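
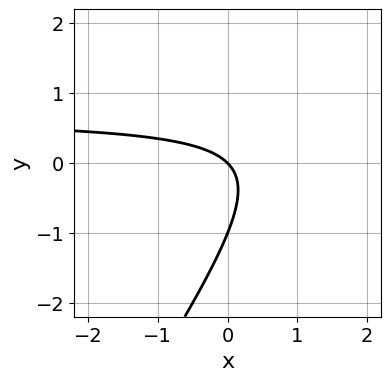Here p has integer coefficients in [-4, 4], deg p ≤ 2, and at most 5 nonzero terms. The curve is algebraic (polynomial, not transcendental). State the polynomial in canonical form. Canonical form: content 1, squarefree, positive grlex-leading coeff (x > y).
deg p = 2. A generic line meets the curve in up to 2 points.
From the visible intercepts: the y-axis gridline crossings are at y ∈ {-1, 0}; it meets the x-axis at x = 0 (among the integer gridlines).
These observations pin down the coefficients.

3*x*y - 2*y^2 - 2*x - 2*y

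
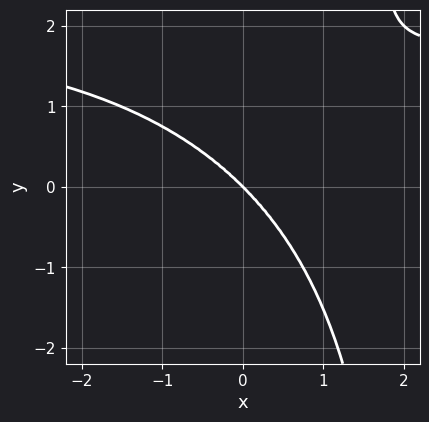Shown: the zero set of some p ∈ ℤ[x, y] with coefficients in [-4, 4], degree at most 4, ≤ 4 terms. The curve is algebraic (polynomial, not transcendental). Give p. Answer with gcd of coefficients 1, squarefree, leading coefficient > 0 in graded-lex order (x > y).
1. The degree is 4 — a generic line meets the curve in up to 4 points.
2. From the visible intercepts: it meets the y-axis at y = 0 (among the integer gridlines); it crosses the x-axis at the gridline x = 0.
3. Assembling these constraints gives the stated polynomial.

x^3*y + x*y^3 - 2*x^3 - 2*y^3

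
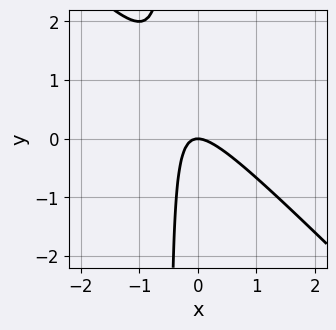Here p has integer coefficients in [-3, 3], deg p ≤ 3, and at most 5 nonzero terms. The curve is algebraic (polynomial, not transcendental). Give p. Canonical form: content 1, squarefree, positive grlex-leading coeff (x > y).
deg p = 2. The shape is more complex than any degree-1 curve.
Against the integer gridlines: one y-axis crossing is at y = 0; one x-axis crossing is at x = 0.
The integer polynomial consistent with all of this is the stated p.

2*x^2 + 2*x*y + y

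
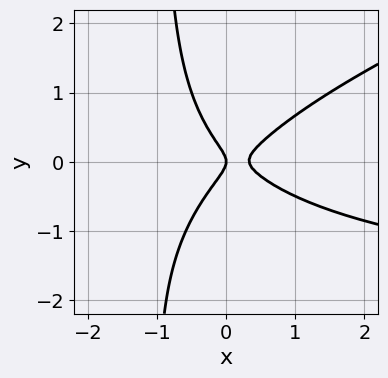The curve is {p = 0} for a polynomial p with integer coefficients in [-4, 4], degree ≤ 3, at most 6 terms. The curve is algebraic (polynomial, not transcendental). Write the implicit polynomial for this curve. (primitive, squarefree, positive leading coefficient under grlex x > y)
x^2*y - 3*x*y^2 + 3*x^2 - 3*y^2 - x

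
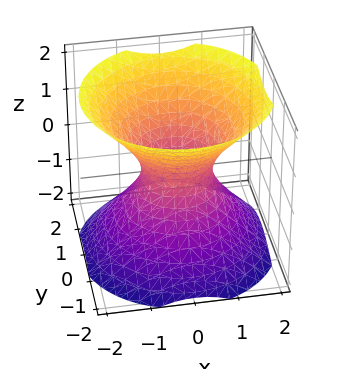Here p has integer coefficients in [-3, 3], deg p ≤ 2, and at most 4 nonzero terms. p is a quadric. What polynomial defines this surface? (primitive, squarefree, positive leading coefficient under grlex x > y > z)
3*x^2 + 3*y^2 - 3*z^2 - 2

(a) Degree: an hourglass — one-sheet hyperboloid; a quadric, so deg p = 2.
(b) Symmetries: it's symmetric under z → −z, forcing even powers of z; rotational symmetry about the z-axis ⇒ p depends on x, y only through x² + y².
(c) From the axis intercepts and sections: it misses every integer gridline on the z-axis; a circular section at z = 0 has radius between 0 and 1.
(d) These observations pin down the coefficients.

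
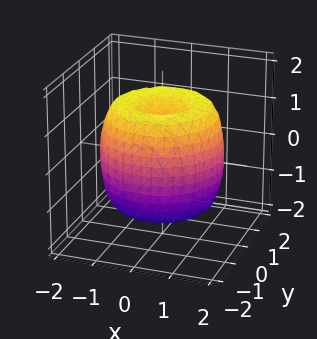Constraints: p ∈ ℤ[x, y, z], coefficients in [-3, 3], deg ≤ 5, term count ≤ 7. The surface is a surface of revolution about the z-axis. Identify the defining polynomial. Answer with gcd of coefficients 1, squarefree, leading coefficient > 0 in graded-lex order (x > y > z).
Degree: a generic line meets the surface in up to 4 points, so deg p = 4.
Symmetries: the surface is invariant under rotation about z: p = q(x² + y², z).
Checking where it meets the axes: a circular section at z = 0 has radius between 1 and 2; among the integer gridlines, it crosses the z-axis at z ∈ {-1, 1}.
Putting this together gives p.

x^4 + 2*x^2*y^2 + y^4 - 2*x^2 - 2*y^2 + z^2 - 1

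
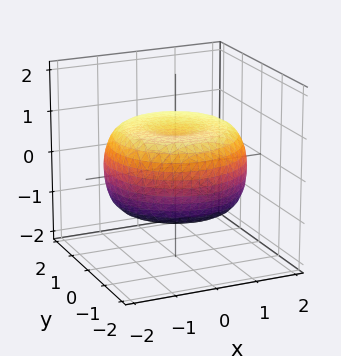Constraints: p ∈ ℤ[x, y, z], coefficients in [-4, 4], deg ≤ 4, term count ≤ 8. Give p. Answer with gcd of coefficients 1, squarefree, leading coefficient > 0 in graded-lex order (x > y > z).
First, degree: no degree-3 surface has this shape, so deg p = 4.
Then, symmetries: the z-axis is an axis of rotation, so x and y enter only as x² + y².
Next, from the visible intercepts: a circular section at z = 1 has radius exactly 1.
Finally, together with the visible shape, these determine p as stated.

x^4 + 2*x^2*y^2 + y^4 - 2*x^2 - 2*y^2 + 3*z^2 - 2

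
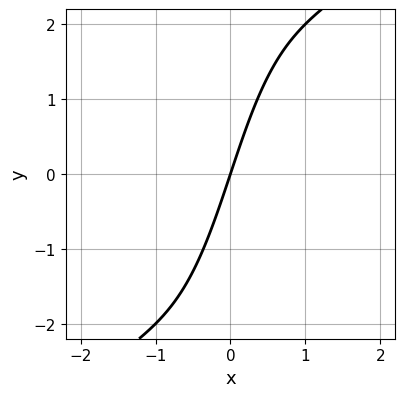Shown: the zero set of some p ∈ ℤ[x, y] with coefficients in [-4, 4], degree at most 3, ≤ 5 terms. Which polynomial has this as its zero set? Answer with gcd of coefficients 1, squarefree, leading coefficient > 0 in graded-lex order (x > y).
x^3 - x^2*y + 3*x - y

Degree: no degree-2 curve has this shape, so deg p = 3.
Against the integer gridlines: one x-axis crossing is at x = 0; it crosses the y-axis at the gridline y = 0.
Putting this together gives p.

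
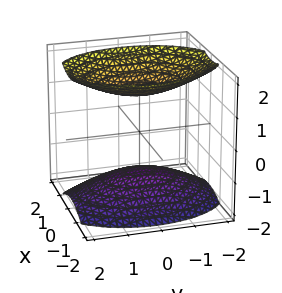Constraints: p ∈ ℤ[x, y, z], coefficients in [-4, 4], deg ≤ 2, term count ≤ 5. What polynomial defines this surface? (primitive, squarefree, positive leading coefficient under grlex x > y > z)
First, I count 2 distinct pieces. They look like related sheets of one shape, so recover p as a whole.
Then, degree: two separate bowl-shaped sheets opening away from each other; a quadric, so deg p = 2.
Then, symmetries: mirror symmetry z ↦ −z ⇒ only even powers of z; the y ↦ −y reflection is a symmetry, so y appears only in even powers; mirror symmetry x ↦ −x ⇒ only even powers of x.
Then, reading off the gridlines: it misses every integer gridline on the x-axis; it misses every integer gridline on the y-axis.
Finally, together with the visible shape, these determine p as stated.

2*x^2 + y^2 - 2*z^2 + 3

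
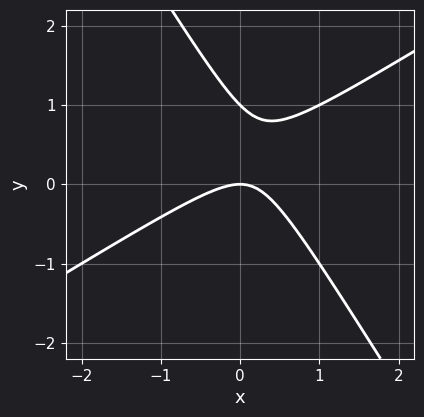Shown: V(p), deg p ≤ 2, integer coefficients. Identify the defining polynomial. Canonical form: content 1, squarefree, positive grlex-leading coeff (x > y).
x^2 - x*y - y^2 + y

deg p = 2. No degree-1 curve has this shape.
Against the integer gridlines: the y-axis gridline crossings are at y ∈ {0, 1}; it crosses the x-axis at the gridline x = 0.
These observations pin down the coefficients.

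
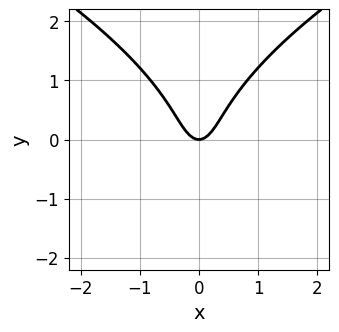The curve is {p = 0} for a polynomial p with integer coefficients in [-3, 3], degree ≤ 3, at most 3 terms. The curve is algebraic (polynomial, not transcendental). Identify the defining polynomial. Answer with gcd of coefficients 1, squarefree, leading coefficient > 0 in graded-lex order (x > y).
y^3 - 3*x^2 + y

First, degree: the shape is more complex than any degree-2 curve, so deg p = 3.
Then, symmetries: the x ↦ −x reflection is a symmetry, so x appears only in even powers.
Then, from the visible intercepts: it crosses the x-axis at the gridline x = 0; it crosses the y-axis at the gridline y = 0.
Finally, together with the visible shape, these determine p as stated.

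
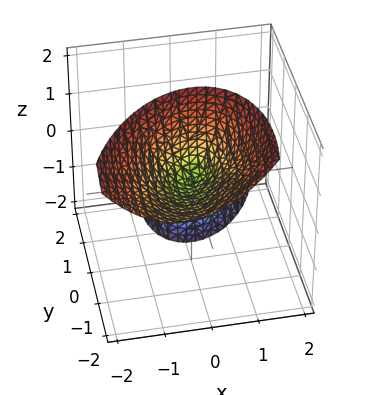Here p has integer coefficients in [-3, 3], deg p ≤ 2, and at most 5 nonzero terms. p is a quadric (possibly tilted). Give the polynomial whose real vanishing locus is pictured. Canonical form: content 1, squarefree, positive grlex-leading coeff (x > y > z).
1. There are 2 components. Treating them together as one polynomial.
2. deg p = 2. The shape is more complex than any degree-1 surface.
3. Against the integer gridlines: one z-axis crossing is at z = 0; it crosses the x-axis at the gridline x = 0; it meets the y-axis at y = 0 (among the integer gridlines).
4. These observations pin down the coefficients.

2*x^2 - x*y + y^2 + 2*y*z - z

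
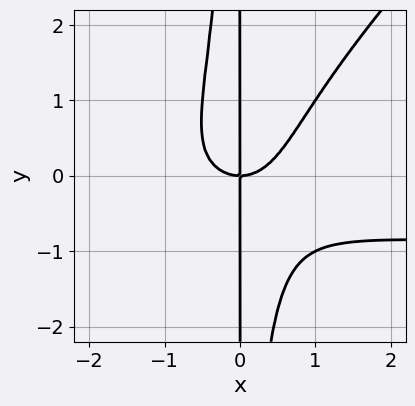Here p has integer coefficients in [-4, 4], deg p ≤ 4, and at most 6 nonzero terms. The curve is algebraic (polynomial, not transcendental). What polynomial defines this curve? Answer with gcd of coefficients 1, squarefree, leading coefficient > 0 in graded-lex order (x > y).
x^3*y - x^2*y^2 + x^3 - x*y

1. The degree is 4 — no degree-3 curve has this shape.
2. From the visible intercepts: one x-axis crossing is at x = 0; the visible y-axis segment lies entirely on the curve.
3. The integer polynomial consistent with all of this is the stated p.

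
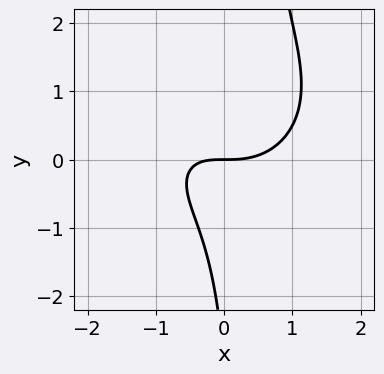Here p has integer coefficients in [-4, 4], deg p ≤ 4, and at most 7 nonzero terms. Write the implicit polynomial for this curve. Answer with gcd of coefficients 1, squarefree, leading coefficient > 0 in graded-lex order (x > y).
2*x^3 + 3*x*y^2 - 2*x*y - y^2 - 3*y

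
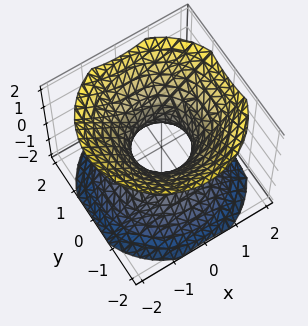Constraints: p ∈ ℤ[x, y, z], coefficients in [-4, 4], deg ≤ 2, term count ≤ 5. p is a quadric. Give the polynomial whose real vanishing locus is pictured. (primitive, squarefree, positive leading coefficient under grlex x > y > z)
(a) deg p = 2. An hourglass — one-sheet hyperboloid; a quadric.
(b) Symmetry: the z-axis is an axis of rotation, so x and y enter only as x² + y²; the z ↦ −z reflection is a symmetry, so z appears only in even powers.
(c) Observable constraints: no z-intercept at any integer in the box; a circular section at z = 0 has radius between 0 and 1.
(d) Fitting integer coefficients to these (and the overall shape) gives p.

3*x^2 + 3*y^2 - 3*z^2 - 2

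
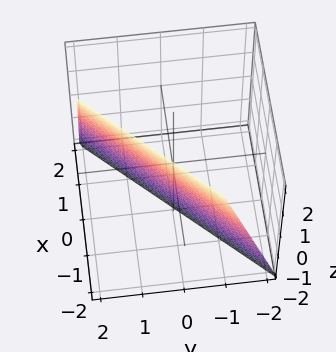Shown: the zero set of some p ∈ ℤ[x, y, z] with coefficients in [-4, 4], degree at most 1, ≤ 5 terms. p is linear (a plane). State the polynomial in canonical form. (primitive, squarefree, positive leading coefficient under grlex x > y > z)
(a) The degree is 1 — every cross-section is a straight line — this is a plane.
(b) Observable constraints: it meets the z-axis at z = -2 (among the integer gridlines).
(c) Together with the visible shape, these determine p as stated.

3*x - 3*y + z + 2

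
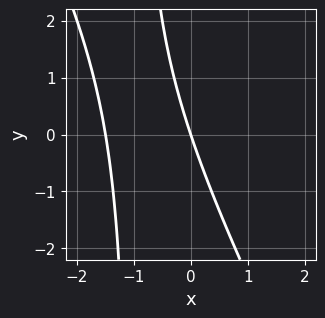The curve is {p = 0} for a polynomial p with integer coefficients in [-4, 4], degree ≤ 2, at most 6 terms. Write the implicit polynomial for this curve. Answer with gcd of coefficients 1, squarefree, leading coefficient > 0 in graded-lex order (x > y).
2*x^2 + x*y + 3*x + y

First, deg p = 2. The shape is more complex than any degree-1 curve.
Next, from the axis intercepts and sections: it meets the x-axis at x = 0 (among the integer gridlines); it meets the y-axis at y = 0 (among the integer gridlines).
Finally, together with the visible shape, these determine p as stated.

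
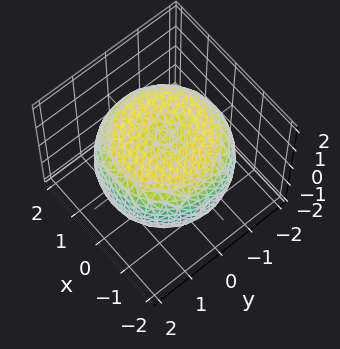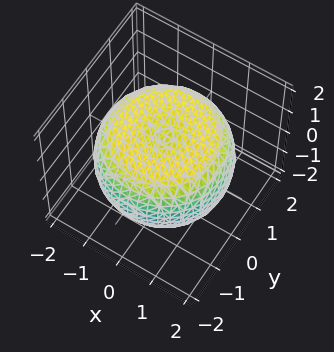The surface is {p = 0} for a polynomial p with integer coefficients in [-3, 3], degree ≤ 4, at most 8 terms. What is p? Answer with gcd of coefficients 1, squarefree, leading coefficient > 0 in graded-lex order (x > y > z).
x^4 + 2*x^2*y^2 + y^4 - 2*x^2 - 2*y^2 + 3*z^2 - 3

1. Degree: a generic line meets the surface in up to 4 points, so deg p = 4.
2. By symmetry, the surface is invariant under rotation about z: p = q(x² + y², z).
3. Checking where it meets the axes: among the integer gridlines, it crosses the z-axis at z ∈ {-1, 1}; a circular section at z = 0 has radius between 1 and 2.
4. Together with the visible shape, these determine p as stated.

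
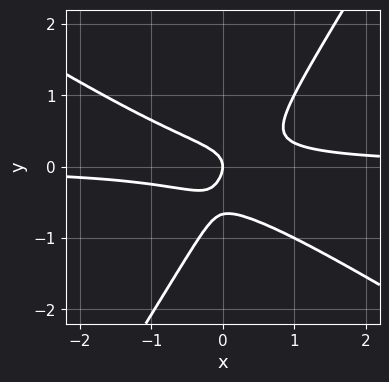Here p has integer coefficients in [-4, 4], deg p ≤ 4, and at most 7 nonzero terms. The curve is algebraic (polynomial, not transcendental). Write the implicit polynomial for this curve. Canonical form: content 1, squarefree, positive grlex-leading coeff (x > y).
3*x^2*y + 3*x*y^2 - 3*y^3 - 2*y^2 - x

First, the degree is 3 — the shape is more complex than any degree-2 curve.
Next, observable constraints: it crosses the y-axis at the gridline y = 0; it crosses the x-axis at the gridline x = 0.
Finally, the integer polynomial consistent with all of this is the stated p.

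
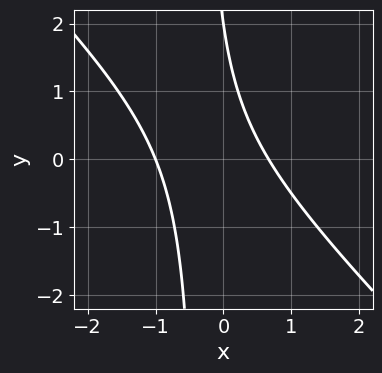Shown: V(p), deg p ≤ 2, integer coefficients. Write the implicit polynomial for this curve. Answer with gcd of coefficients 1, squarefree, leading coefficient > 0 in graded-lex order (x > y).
3*x^2 + 3*x*y + x + y - 2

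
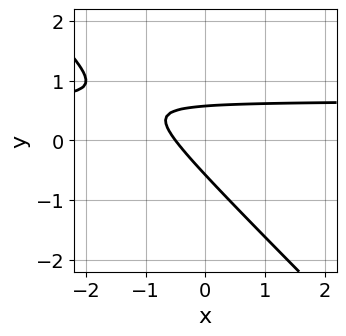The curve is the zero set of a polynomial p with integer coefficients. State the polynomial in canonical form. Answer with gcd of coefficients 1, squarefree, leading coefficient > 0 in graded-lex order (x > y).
1. The degree is 2 — a generic line meets the curve in up to 2 points.
2. Solving for integer coefficients yields p as stated.

3*x*y + 3*y^2 - 2*x - 1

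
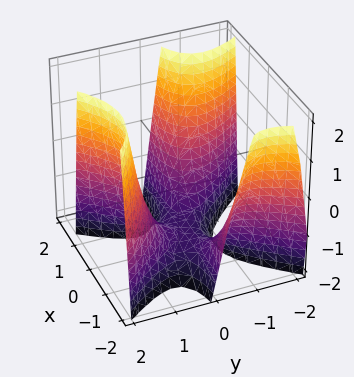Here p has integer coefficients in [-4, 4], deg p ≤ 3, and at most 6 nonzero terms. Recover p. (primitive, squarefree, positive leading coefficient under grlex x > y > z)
1. deg p = 3. The shape is more complex than any degree-2 surface.
2. Reading off the gridlines: the surface avoids every integer x-axis point in the box.
3. These observations pin down the coefficients.

3*x^2*y - 2*y^3 + 2*x*y + 2*z + 3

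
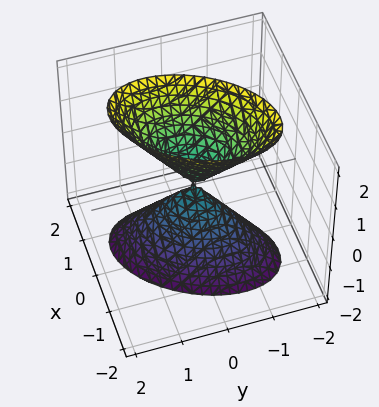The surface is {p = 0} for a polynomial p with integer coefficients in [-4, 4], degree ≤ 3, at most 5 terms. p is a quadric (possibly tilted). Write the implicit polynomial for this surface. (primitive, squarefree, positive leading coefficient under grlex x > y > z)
First, there are 2 components. They look like related sheets of one shape, so recover p as a whole.
Then, deg p = 2. The shape is more complex than any degree-1 surface.
Next, observable constraints: it meets the z-axis at z = 0 (among the integer gridlines); it crosses the x-axis at the gridline x = 0.
Finally, putting this together gives p.

3*x^2 - 2*x*y + 2*y^2 - z^2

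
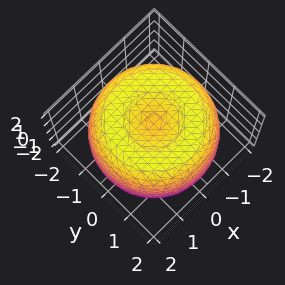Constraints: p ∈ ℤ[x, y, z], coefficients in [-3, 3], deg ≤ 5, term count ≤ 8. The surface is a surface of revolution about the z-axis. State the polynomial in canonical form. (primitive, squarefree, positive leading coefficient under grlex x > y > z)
1. deg p = 4. A generic line meets the surface in up to 4 points.
2. Symmetries: the z-axis is an axis of rotation, so x and y enter only as x² + y².
3. Observable constraints: a circular section at z = 1 has radius between 1 and 2.
4. Together with the visible shape, these determine p as stated.

x^4 + 2*x^2*y^2 + y^4 - 3*x^2 - 3*y^2 + 2*z^2 - 3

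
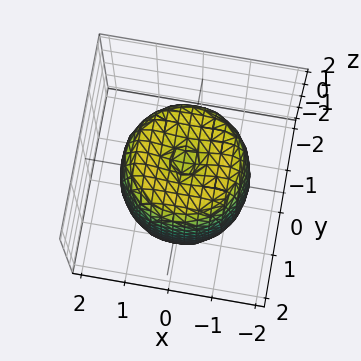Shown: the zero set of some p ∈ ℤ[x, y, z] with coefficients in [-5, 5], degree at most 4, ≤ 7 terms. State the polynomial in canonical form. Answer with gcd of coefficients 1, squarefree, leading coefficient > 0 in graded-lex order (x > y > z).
First, deg p = 4.
Then, symmetries: rotational symmetry about the z-axis ⇒ p depends on x, y only through x² + y².
Next, against the integer gridlines: a circular section at z = 0 has radius between 1 and 2.
Finally, together with the visible shape, these determine p as stated.

2*x^4 + 4*x^2*y^2 + 2*y^4 - 3*x^2 - 3*y^2 + z^2 - 2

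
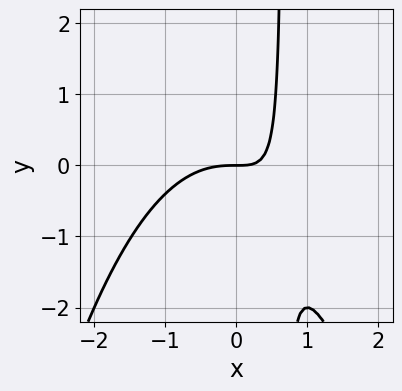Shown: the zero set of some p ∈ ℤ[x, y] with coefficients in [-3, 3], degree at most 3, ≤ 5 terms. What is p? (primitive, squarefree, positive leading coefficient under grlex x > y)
2*x^3 + 3*x*y - 2*y

First, degree: no degree-2 curve has this shape, so deg p = 3.
Next, observable constraints: one y-axis crossing is at y = 0; one x-axis crossing is at x = 0.
Finally, matching integer coefficients to the picture gives p.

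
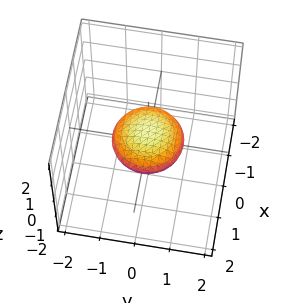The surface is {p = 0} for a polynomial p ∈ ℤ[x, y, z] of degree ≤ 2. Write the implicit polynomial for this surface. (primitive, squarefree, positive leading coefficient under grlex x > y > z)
x^2 + y^2 + 3*z^2 - 1

First, degree: a generic line meets the surface in up to 2 points, so deg p = 2.
Next, by symmetry, the surface is invariant under rotation about z: p = q(x² + y², z).
Then, reading off the gridlines: the y-axis gridline crossings are at y ∈ {-1, 1}; among the integer gridlines, it crosses the x-axis at x ∈ {-1, 1}; a circular section at z = 0 has radius exactly 1.
Finally, solving for integer coefficients yields p as stated.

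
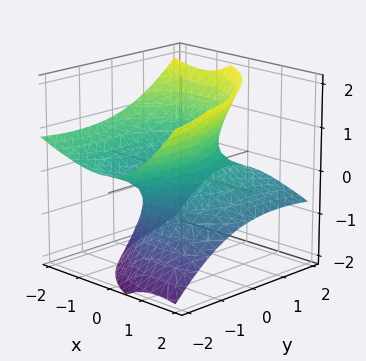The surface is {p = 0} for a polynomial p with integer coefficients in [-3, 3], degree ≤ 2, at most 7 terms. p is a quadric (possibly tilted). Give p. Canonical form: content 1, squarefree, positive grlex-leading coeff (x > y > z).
2*x^2 + 3*x*z + y^2 + 3*y*z - 3*z^2 - 2

(a) deg p = 2. A generic line meets the surface in up to 2 points.
(b) Checking where it meets the axes: the surface avoids every integer z-axis point in the box; the x-axis gridline crossings are at x ∈ {-1, 1}.
(c) These observations pin down the coefficients.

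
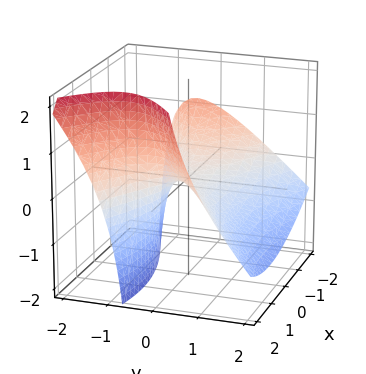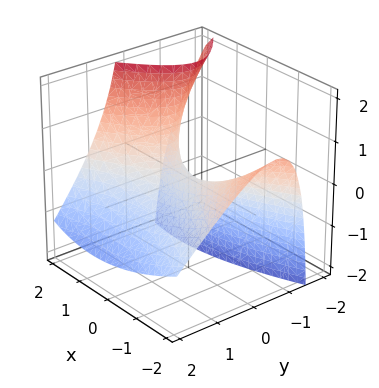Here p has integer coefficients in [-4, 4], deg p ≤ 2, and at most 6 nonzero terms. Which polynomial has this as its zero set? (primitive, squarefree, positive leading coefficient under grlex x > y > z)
(a) The degree is 2 — no degree-1 surface has this shape.
(b) From the axis intercepts and sections: it meets the y-axis at y = 0 (among the integer gridlines); it crosses the z-axis at the gridline z = 0.
(c) Assembling these constraints gives the stated polynomial.

x^2 + x*z - 3*y^2 - 3*y*z - 3*z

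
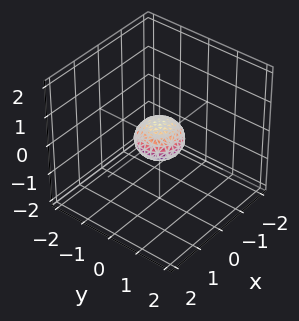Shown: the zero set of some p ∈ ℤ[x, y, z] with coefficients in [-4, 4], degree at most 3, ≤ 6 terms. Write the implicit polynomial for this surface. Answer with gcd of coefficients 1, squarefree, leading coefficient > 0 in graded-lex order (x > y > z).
2*x^2 + 2*y^2 + 3*z^2 - 1

First, degree: a closed, bounded, convex surface; a quadric, so deg p = 2.
Next, symmetries: it's symmetric under z → −z, forcing even powers of z; every cross-section ⟂ z is a circle, so x, y appear only via x² + y².
Then, checking where it meets the axes: a circular section at z = 0 has radius between 0 and 1.
Finally, the integer polynomial consistent with all of this is the stated p.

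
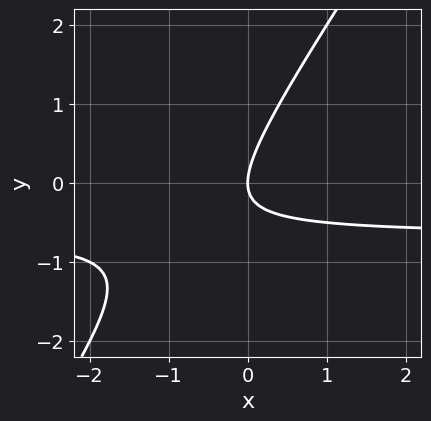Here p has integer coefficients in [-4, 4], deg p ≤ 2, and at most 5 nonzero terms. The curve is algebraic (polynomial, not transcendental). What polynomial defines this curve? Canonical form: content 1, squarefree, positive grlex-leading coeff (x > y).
(a) Degree: a generic line meets the curve in up to 2 points, so deg p = 2.
(b) From the visible intercepts: it crosses the y-axis at the gridline y = 0; it meets the x-axis at x = 0 (among the integer gridlines).
(c) Assembling these constraints gives the stated polynomial.

3*x*y - 2*y^2 + 2*x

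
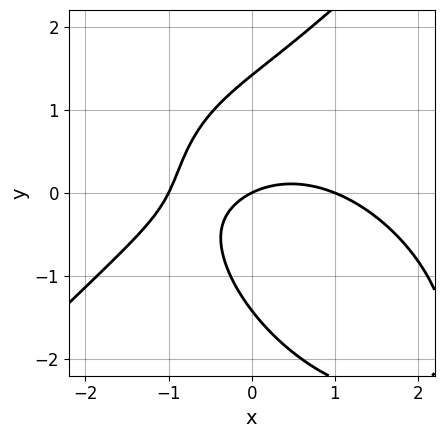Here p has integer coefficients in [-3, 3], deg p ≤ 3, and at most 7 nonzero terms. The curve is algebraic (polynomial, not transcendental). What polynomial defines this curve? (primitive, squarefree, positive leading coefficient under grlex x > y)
x^3 - y^3 + 3*x*y - x + 2*y

First, degree: no degree-2 curve has this shape, so deg p = 3.
Then, against the integer gridlines: among the integer gridlines, it crosses the x-axis at x ∈ {-1, 0, 1}; it crosses the y-axis at the gridline y = 0.
Finally, these observations pin down the coefficients.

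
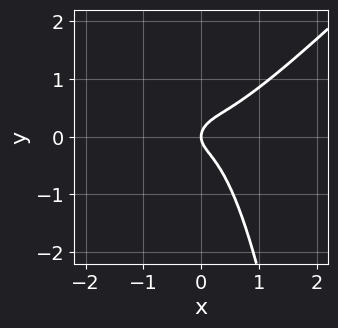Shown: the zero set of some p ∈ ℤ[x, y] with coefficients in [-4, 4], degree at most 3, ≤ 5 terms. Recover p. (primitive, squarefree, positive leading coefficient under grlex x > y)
3*x^3 - 3*x^2*y - 2*y^2 + x

(a) The degree is 3 — no degree-2 curve has this shape.
(b) Checking where it meets the axes: it meets the x-axis at x = 0 (among the integer gridlines); it crosses the y-axis at the gridline y = 0.
(c) Fitting integer coefficients to these (and the overall shape) gives p.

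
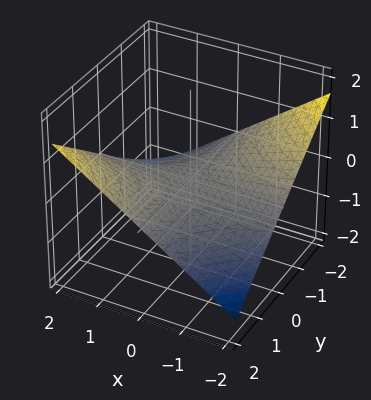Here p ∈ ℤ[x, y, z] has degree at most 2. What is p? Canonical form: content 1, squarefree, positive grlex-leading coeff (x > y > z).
x*y - 3*z

(a) The degree is 2 — a hyperbolic paraboloid; a quadric.
(b) Observable constraints: the visible x-axis segment lies entirely on the surface; every point of the y-axis in the box is on the surface; it meets the z-axis at z = 0 (among the integer gridlines).
(c) These observations pin down the coefficients.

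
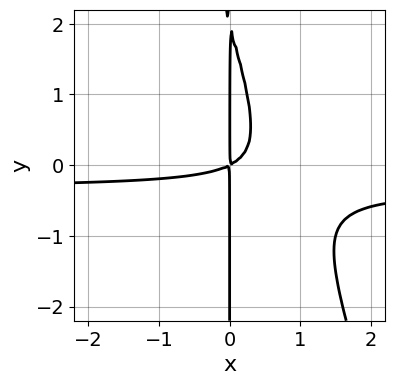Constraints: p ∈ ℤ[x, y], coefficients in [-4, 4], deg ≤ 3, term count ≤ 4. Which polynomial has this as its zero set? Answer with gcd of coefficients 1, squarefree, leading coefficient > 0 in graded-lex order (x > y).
1. Degree: a generic line meets the curve in up to 3 points, so deg p = 3.
2. Against the integer gridlines: the visible y-axis segment lies entirely on the curve.
3. Fitting integer coefficients to these (and the overall shape) gives p.

3*x^2*y + x*y^2 + x^2 - 2*x*y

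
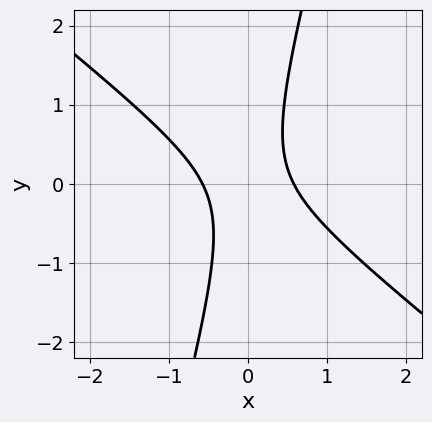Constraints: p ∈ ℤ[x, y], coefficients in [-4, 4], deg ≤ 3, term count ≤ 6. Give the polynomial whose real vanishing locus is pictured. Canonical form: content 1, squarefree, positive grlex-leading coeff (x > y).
3*x^2 + 3*x*y - y^2 - 1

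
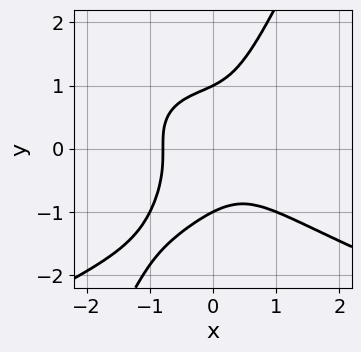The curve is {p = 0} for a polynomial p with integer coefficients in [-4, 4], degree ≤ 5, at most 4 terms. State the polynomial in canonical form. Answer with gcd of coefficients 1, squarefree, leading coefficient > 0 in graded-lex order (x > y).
First, deg p = 4.
Next, from the visible intercepts: the y-axis gridline crossings are at y ∈ {-1, 1}.
Finally, matching integer coefficients to the picture gives p.

2*x*y^3 - y^4 + 2*x^3 + 1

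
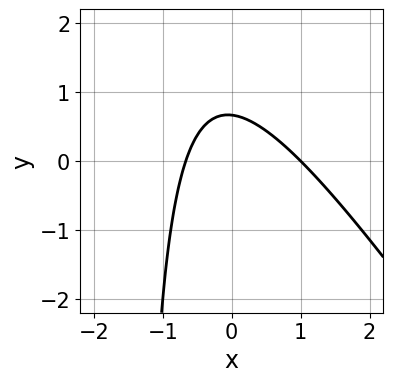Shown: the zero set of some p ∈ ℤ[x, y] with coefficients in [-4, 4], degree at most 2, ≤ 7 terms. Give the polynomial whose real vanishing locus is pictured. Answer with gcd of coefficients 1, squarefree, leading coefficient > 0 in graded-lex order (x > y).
3*x^2 + 2*x*y - x + 3*y - 2

(a) The degree is 2 — a generic line meets the curve in up to 2 points.
(b) Checking where it meets the axes: it meets the x-axis at x = 1 (among the integer gridlines).
(c) Together with the visible shape, these determine p as stated.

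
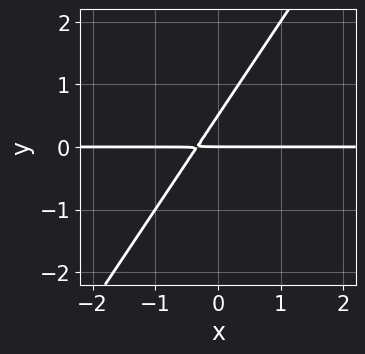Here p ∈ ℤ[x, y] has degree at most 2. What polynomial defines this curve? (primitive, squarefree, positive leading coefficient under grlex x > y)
3*x*y - 2*y^2 + y

(a) deg p = 2. No degree-1 curve has this shape.
(b) Observable constraints: every point of the x-axis in the box is on the curve; it meets the y-axis at y = 0 (among the integer gridlines).
(c) The integer polynomial consistent with all of this is the stated p.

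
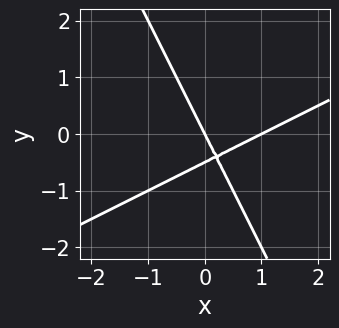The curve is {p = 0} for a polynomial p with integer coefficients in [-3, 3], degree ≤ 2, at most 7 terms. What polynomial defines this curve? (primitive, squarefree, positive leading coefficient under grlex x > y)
(a) The degree is 2 — no degree-1 curve has this shape.
(b) From the visible intercepts: the x-axis gridline crossings are at x ∈ {0, 1}; it crosses the y-axis at the gridline y = 0.
(c) The integer polynomial consistent with all of this is the stated p.

2*x^2 - 3*x*y - 2*y^2 - 2*x - y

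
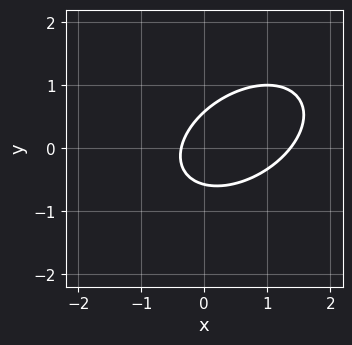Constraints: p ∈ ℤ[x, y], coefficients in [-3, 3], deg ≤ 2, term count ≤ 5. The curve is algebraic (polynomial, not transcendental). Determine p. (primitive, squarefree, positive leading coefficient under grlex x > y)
(a) deg p = 2. A generic line meets the curve in up to 2 points.
(b) Solving for integer coefficients yields p as stated.

2*x^2 - 2*x*y + 3*y^2 - 2*x - 1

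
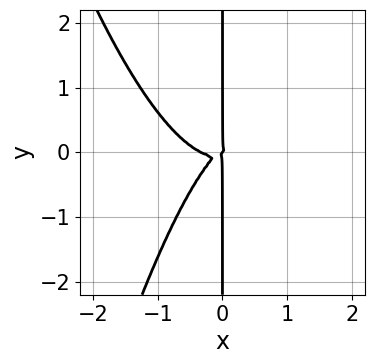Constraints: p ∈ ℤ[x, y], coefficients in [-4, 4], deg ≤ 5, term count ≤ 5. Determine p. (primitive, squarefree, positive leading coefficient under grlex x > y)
3*x^4 + x^3 - 2*x^2*y + 2*x*y^2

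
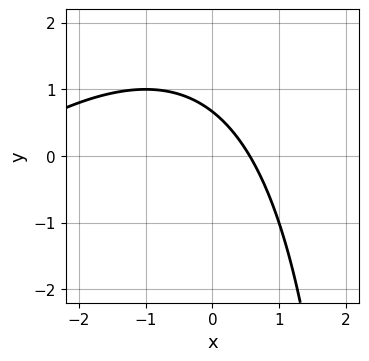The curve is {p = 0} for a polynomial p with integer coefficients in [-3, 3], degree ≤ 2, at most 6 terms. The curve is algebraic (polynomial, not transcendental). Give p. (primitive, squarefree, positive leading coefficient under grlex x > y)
Degree: the shape is more complex than any degree-1 curve, so deg p = 2.
Putting this together gives p.

x^2 - x*y + 3*x + 3*y - 2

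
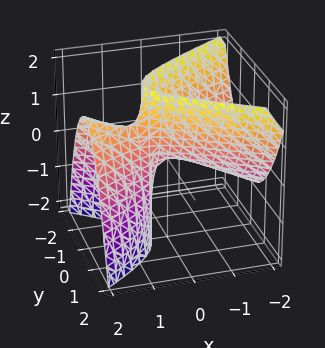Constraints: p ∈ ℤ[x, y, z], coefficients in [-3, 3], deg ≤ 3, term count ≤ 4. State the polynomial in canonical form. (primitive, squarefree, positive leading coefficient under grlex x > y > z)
First, degree: no degree-1 surface has this shape, so deg p = 2.
Then, against the integer gridlines: it crosses the y-axis at the gridline y = 0; it meets the z-axis at z = 0 (among the integer gridlines); one x-axis crossing is at x = 0.
Finally, fitting integer coefficients to these (and the overall shape) gives p.

x^2 - 2*x*z - 3*y^2 + z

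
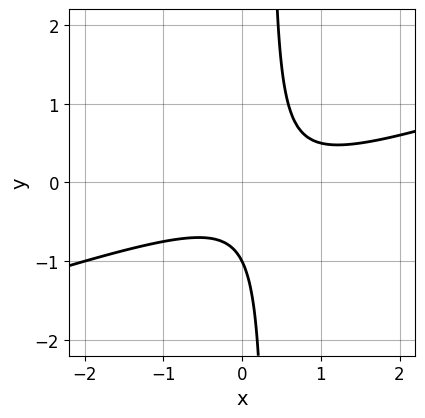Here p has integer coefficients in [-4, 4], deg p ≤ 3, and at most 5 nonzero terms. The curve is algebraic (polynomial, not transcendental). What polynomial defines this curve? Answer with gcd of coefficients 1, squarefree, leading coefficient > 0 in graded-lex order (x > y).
deg p = 2. A generic line meets the curve in up to 2 points.
Against the integer gridlines: the curve avoids every integer x-axis point in the box; it crosses the y-axis at the gridline y = -1.
Together with the visible shape, these determine p as stated.

x^2 - 3*x*y - x + y + 1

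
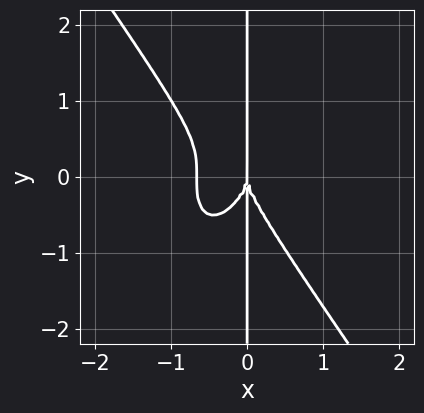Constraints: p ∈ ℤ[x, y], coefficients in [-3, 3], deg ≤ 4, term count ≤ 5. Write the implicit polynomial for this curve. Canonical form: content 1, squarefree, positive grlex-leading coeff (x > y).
First, the degree is 4 — no degree-3 curve has this shape.
Then, observable constraints: the visible y-axis segment lies entirely on the curve; it crosses the x-axis at the gridline x = 0.
Finally, matching integer coefficients to the picture gives p.

3*x^4 + x*y^3 + 2*x^3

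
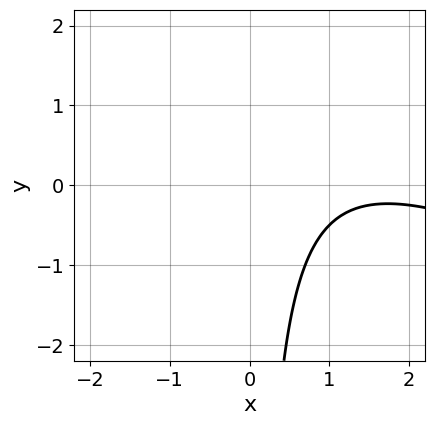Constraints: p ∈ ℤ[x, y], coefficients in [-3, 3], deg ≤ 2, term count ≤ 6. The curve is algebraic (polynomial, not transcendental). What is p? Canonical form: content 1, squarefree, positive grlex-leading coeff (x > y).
First, deg p = 2. The shape is more complex than any degree-1 curve.
Next, from the visible intercepts: the curve avoids every integer x-axis point in the box; the curve avoids every integer y-axis point in the box.
Finally, matching integer coefficients to the picture gives p.

x^2 + 2*x*y - 3*x + 3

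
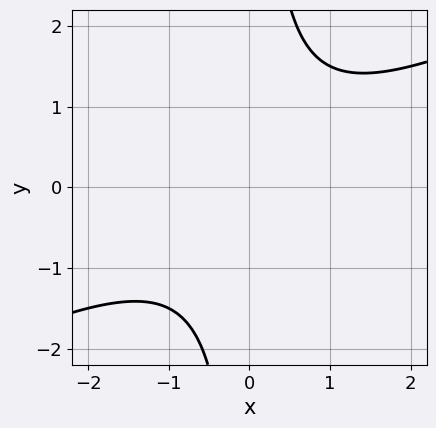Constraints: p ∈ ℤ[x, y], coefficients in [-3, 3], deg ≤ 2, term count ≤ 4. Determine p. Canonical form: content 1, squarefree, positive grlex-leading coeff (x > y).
First, degree: a generic line meets the curve in up to 2 points, so deg p = 2.
Next, from the visible intercepts: it misses every integer gridline on the x-axis; it misses every integer gridline on the y-axis.
Finally, matching integer coefficients to the picture gives p.

x^2 - 2*x*y + 2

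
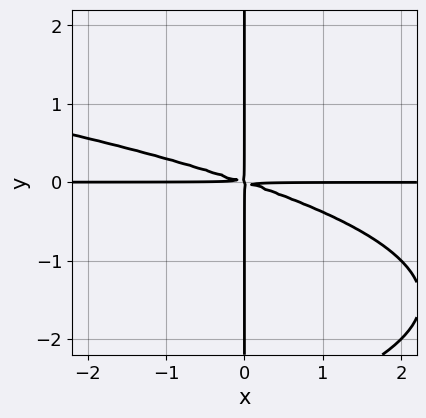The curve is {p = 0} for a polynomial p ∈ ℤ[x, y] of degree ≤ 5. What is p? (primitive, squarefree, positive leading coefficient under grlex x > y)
x*y^3 + x^2*y + 3*x*y^2

1. The degree is 4 — the shape is more complex than any degree-3 curve.
2. Observable constraints: the visible x-axis segment lies entirely on the curve; the visible y-axis segment lies entirely on the curve.
3. Together with the visible shape, these determine p as stated.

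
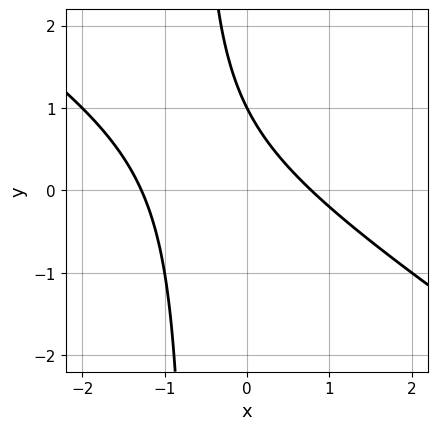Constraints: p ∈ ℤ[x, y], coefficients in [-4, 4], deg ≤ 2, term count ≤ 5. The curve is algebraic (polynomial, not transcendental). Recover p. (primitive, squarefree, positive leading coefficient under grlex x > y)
1. The degree is 2 — the shape is more complex than any degree-1 curve.
2. From the visible intercepts: it crosses the y-axis at the gridline y = 1.
3. Solving for integer coefficients yields p as stated.

2*x^2 + 3*x*y + x + 2*y - 2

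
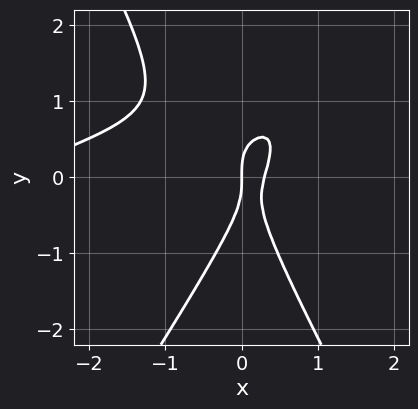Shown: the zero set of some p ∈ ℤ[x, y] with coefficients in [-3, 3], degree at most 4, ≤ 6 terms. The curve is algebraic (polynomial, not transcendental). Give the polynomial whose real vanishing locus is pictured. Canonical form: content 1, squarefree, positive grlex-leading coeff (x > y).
Degree: a generic line meets the curve in up to 3 points, so deg p = 3.
Checking where it meets the axes: it crosses the x-axis at the gridline x = 0; it meets the y-axis at y = 0 (among the integer gridlines).
Fitting integer coefficients to these (and the overall shape) gives p.

x^3 - 3*x^2*y + y^3 + 3*x^2 - x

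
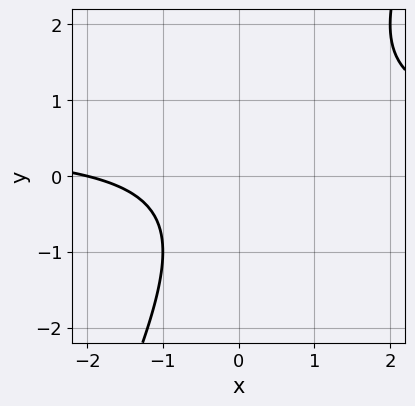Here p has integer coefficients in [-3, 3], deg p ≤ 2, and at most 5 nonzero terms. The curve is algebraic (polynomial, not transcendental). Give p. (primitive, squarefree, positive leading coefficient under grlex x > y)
1. Degree: the shape is more complex than any degree-1 curve, so deg p = 2.
2. Checking where it meets the axes: one x-axis crossing is at x = -2; it misses every integer gridline on the y-axis.
3. Assembling these constraints gives the stated polynomial.

2*x*y - y^2 - x - 2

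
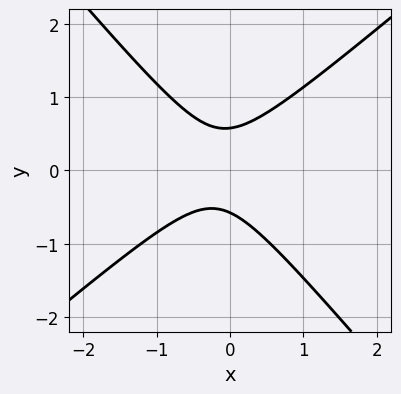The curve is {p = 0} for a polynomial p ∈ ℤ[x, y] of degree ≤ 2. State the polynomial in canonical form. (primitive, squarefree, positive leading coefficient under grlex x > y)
3*x^2 - x*y - 3*y^2 + x + 1

Degree: the shape is more complex than any degree-1 curve, so deg p = 2.
Observable constraints: the curve avoids every integer x-axis point in the box.
Assembling these constraints gives the stated polynomial.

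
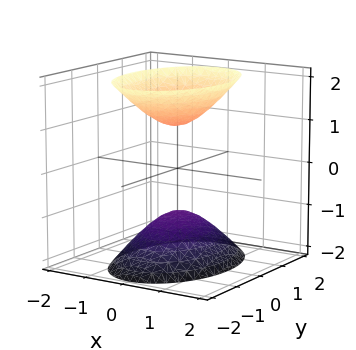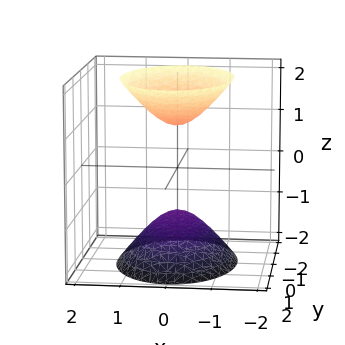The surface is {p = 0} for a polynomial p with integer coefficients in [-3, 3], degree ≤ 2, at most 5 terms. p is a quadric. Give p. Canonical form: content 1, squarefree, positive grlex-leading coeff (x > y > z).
First, there are 2 components. Treating them together as one polynomial.
Next, the degree is 2 — two sheets facing apart; a quadric.
Then, symmetries: the y ↦ −y reflection is a symmetry, so y appears only in even powers; mirror symmetry x ↦ −x ⇒ only even powers of x; mirror symmetry z ↦ −z ⇒ only even powers of z.
Then, reading off the gridlines: no y-intercept at any integer in the box; the z-axis gridline crossings are at z ∈ {-1, 1}.
Finally, the integer polynomial consistent with all of this is the stated p.

2*x^2 + y^2 - z^2 + 1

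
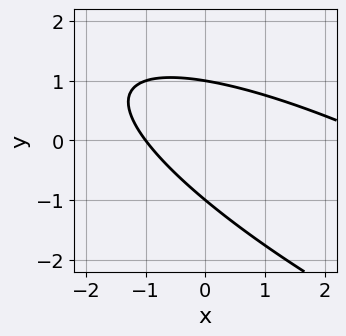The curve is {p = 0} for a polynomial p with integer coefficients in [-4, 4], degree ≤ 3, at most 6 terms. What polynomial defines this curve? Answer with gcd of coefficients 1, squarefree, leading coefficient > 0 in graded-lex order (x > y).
1. Degree: the shape is more complex than any degree-1 curve, so deg p = 2.
2. Observable constraints: it crosses the x-axis at the gridline x = -1; among the integer gridlines, it crosses the y-axis at y ∈ {-1, 1}.
3. Matching integer coefficients to the picture gives p.

x^2 + 3*x*y + 3*y^2 - 2*x - 3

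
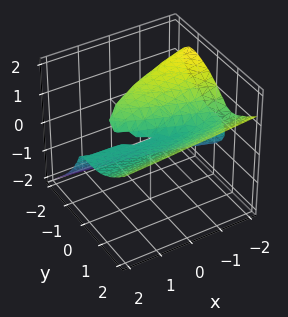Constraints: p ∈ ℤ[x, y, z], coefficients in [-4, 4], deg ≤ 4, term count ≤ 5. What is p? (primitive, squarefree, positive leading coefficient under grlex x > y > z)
y^3 - 2*z^3 - x*z - 3*y*z

(a) Degree: no degree-2 surface has this shape, so deg p = 3.
(b) From the visible intercepts: it crosses the y-axis at the gridline y = 0; every point of the x-axis in the box is on the surface; it crosses the z-axis at the gridline z = 0.
(c) Matching integer coefficients to the picture gives p.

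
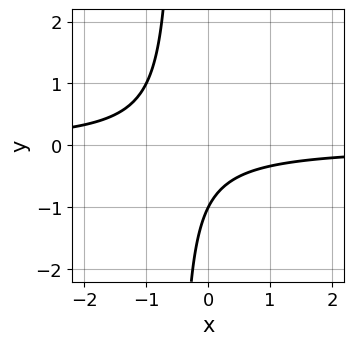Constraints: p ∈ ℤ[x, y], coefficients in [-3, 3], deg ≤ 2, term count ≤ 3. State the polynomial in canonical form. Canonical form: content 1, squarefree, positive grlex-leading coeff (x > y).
2*x*y + y + 1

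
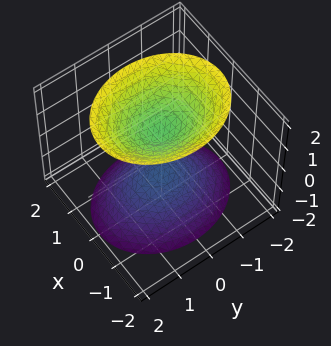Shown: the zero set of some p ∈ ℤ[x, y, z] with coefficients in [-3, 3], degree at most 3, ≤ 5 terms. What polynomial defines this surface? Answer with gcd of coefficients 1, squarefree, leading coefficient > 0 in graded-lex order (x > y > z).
1. The picture has 2 separate pieces. Treating them together as one polynomial.
2. The degree is 2 — two separate bowl-shaped sheets opening away from each other; a quadric.
3. Symmetries: it's symmetric under x → −x, forcing even powers of x; the y ↦ −y reflection is a symmetry, so y appears only in even powers; mirror symmetry z ↦ −z ⇒ only even powers of z.
4. From the axis intercepts and sections: it misses every integer gridline on the y-axis; no x-intercept at any integer in the box; among the integer gridlines, it crosses the z-axis at z ∈ {-1, 1}.
5. Matching integer coefficients to the picture gives p.

3*x^2 + 2*y^2 - 2*z^2 + 2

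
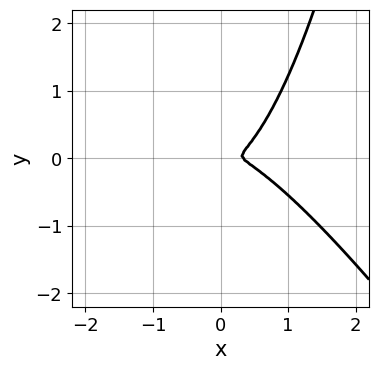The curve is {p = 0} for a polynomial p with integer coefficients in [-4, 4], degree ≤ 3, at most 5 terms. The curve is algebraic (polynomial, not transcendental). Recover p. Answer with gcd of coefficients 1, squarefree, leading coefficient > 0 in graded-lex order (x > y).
3*x^3 + 2*x^2*y - x^2 - 3*y^2

First, deg p = 3. A generic line meets the curve in up to 3 points.
Finally, solving for integer coefficients yields p as stated.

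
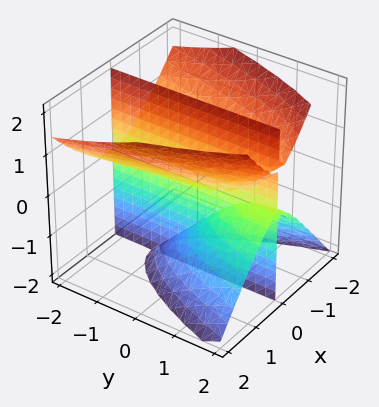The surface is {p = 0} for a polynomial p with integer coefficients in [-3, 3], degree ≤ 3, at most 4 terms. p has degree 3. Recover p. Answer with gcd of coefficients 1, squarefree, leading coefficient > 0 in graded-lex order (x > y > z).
3*x^3 + 2*x*y*z - 2*x*z^2 - 2*x*z

First, I count 3 distinct pieces. They look like related sheets of one shape, so recover p as a whole.
Next, degree: the shape is more complex than any degree-2 surface, so deg p = 3.
Then, observable constraints: the visible z-axis segment lies entirely on the surface; every point of the y-axis in the box is on the surface; it crosses the x-axis at the gridline x = 0.
Finally, assembling these constraints gives the stated polynomial.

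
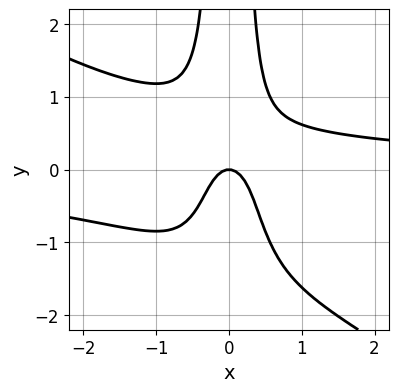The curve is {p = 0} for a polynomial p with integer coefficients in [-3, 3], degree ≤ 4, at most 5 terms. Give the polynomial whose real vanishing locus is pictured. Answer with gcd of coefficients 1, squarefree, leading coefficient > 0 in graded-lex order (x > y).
(a) The degree is 4 — no degree-3 curve has this shape.
(b) Observable constraints: it meets the x-axis at x = 0 (among the integer gridlines); it crosses the y-axis at the gridline y = 0.
(c) These observations pin down the coefficients.

2*x^3*y + 3*x^2*y^2 + 2*x^2*y - 3*x^2 - y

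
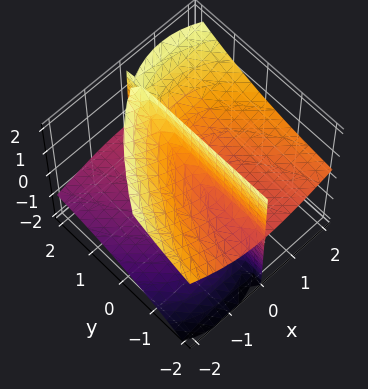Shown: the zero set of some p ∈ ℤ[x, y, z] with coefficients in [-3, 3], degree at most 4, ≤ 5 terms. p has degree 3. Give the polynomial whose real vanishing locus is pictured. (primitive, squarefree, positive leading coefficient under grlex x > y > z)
x^3 - x^2*z + 2*x*y*z - 2*x*z^2 + x

1. The picture has 3 separate pieces.
2. deg p = 3.
3. From the visible intercepts: every point of the z-axis in the box is on the surface; it meets the x-axis at x = 0 (among the integer gridlines); the visible y-axis segment lies entirely on the surface.
4. These observations pin down the coefficients.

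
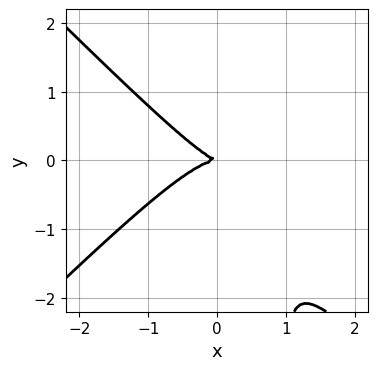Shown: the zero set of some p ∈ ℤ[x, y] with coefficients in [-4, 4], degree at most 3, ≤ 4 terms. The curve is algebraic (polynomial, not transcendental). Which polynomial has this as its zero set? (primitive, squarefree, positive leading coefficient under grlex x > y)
(a) Degree: no degree-2 curve has this shape, so deg p = 3.
(b) Reading off the gridlines: it meets the x-axis at x = 0 (among the integer gridlines); one y-axis crossing is at y = 0.
(c) Matching integer coefficients to the picture gives p.

3*x^3 - 3*x*y^2 + x*y + 3*y^2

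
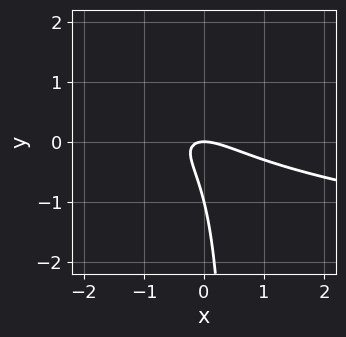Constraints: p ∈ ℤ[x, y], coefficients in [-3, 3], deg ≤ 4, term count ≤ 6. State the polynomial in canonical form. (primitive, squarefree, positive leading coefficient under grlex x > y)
1. The degree is 3 — a generic line meets the curve in up to 3 points.
2. From the visible intercepts: among the integer gridlines, it crosses the y-axis at y ∈ {-1, 0}; it meets the x-axis at x = 0 (among the integer gridlines).
3. Matching integer coefficients to the picture gives p.

2*x*y^2 - x^2 - 2*x*y - y^2 - y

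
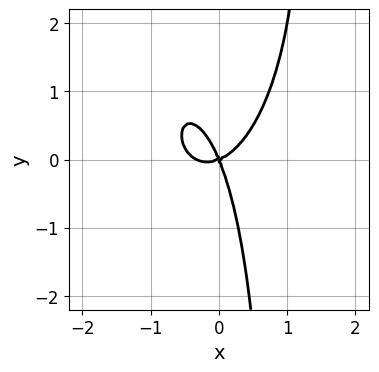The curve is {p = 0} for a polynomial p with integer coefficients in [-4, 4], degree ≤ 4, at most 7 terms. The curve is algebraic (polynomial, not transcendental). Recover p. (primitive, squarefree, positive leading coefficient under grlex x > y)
(a) Degree: the shape is more complex than any degree-2 curve, so deg p = 3.
(b) From the visible intercepts: it crosses the x-axis at the gridline x = 0; it meets the y-axis at y = 0 (among the integer gridlines).
(c) Matching integer coefficients to the picture gives p.

3*x^3 + x*y^2 + x^2 - 2*x*y - y^2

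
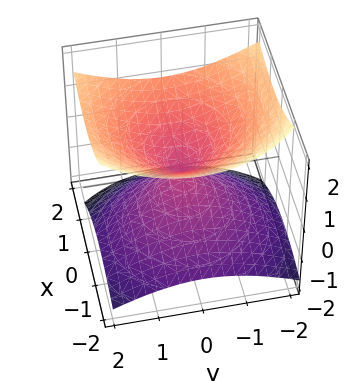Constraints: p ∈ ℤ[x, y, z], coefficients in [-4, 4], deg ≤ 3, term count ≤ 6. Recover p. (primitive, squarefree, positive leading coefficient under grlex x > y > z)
1. Degree: a generic line meets the surface in up to 2 points, so deg p = 2.
2. Checking where it meets the axes: it crosses the z-axis at the gridline z = 0; it meets the x-axis at x = 0 (among the integer gridlines); one y-axis crossing is at y = 0.
3. Together with the visible shape, these determine p as stated.

x^2 - x*z + y^2 - 2*z^2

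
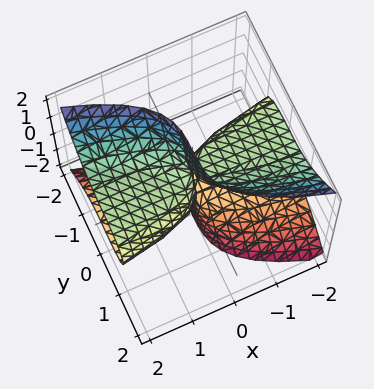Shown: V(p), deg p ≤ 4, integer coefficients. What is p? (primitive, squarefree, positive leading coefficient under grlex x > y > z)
2*x*z^2 + 2*y^3 - x

Degree: a generic line meets the surface in up to 3 points, so deg p = 3.
From the axis intercepts and sections: one y-axis crossing is at y = 0; every point of the z-axis in the box is on the surface; one x-axis crossing is at x = 0.
Solving for integer coefficients yields p as stated.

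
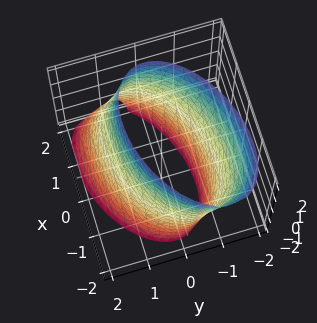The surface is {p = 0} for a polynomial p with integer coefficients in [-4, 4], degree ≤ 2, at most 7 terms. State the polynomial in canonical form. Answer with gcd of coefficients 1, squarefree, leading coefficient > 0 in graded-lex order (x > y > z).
The degree is 2 — a generic line meets the surface in up to 2 points.
From the visible intercepts: it misses every integer gridline on the z-axis.
Solving for integer coefficients yields p as stated.

x^2 - x*y + 2*y^2 + y*z - 3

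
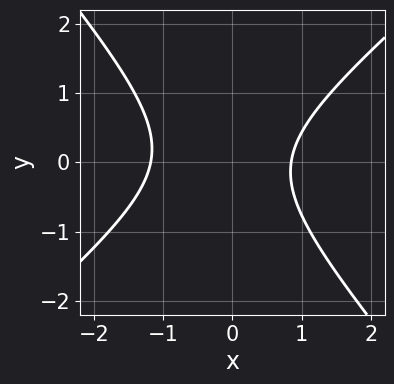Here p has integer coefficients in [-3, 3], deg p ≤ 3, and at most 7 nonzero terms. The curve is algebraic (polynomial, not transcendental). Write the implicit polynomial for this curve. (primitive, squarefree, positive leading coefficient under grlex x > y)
3*x^2 - x*y - 3*y^2 + x - 3

First, the degree is 2 — the shape is more complex than any degree-1 curve.
Then, from the visible intercepts: no y-intercept at any integer in the box.
Finally, putting this together gives p.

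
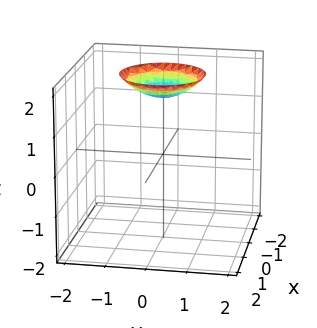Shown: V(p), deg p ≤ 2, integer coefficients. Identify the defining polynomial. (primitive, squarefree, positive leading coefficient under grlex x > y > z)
Degree: a generic line meets the surface in up to 2 points, so deg p = 2.
Symmetries: the z-axis is an axis of rotation, so x and y enter only as x² + y².
From the axis intercepts and sections: a circular section at z = 2 has radius exactly 1; the surface avoids every integer x-axis point in the box; no y-intercept at any integer in the box.
These observations pin down the coefficients.

x^2 + y^2 - 2*z + 3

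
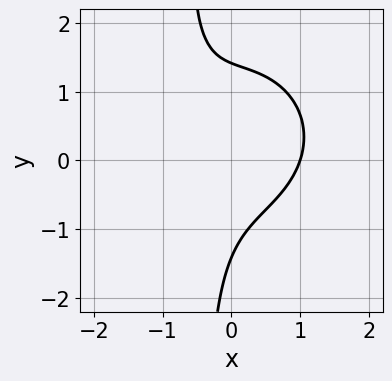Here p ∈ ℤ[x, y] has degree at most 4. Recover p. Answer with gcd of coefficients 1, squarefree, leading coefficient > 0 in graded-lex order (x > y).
2*x^3 + 2*x*y^2 - 2*x*y + y^2 - 2

1. The degree is 3 — the shape is more complex than any degree-2 curve.
2. Checking where it meets the axes: one x-axis crossing is at x = 1.
3. Together with the visible shape, these determine p as stated.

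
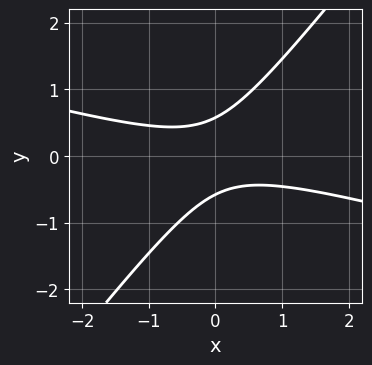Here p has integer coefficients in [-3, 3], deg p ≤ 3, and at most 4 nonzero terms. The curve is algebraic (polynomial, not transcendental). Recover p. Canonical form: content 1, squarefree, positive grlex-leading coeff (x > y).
The degree is 2 — no degree-1 curve has this shape.
Reading off the gridlines: no x-intercept at any integer in the box.
Putting this together gives p.

x^2 + 3*x*y - 3*y^2 + 1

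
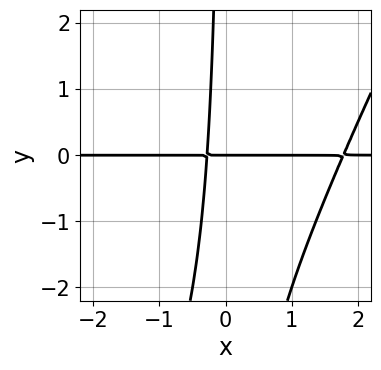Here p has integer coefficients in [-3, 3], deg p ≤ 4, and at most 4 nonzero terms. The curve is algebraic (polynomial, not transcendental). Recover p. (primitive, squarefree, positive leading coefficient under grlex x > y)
1. deg p = 3.
2. From the axis intercepts and sections: every point of the x-axis in the box is on the curve; one y-axis crossing is at y = 0.
3. Together with the visible shape, these determine p as stated.

2*x^2*y - x*y^2 - 3*x*y - y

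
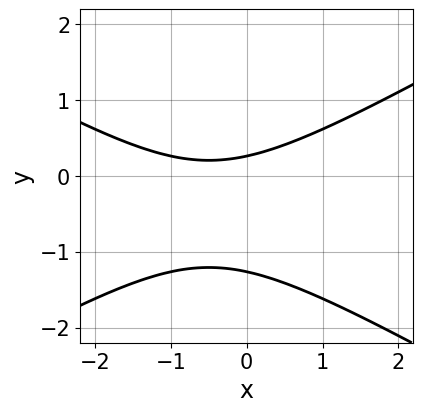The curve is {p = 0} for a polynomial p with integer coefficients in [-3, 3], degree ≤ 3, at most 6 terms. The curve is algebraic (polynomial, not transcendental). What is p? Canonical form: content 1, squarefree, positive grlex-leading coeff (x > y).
deg p = 2. The shape is more complex than any degree-1 curve.
From the axis intercepts and sections: the curve avoids every integer x-axis point in the box.
Together with the visible shape, these determine p as stated.

x^2 - 3*y^2 + x - 3*y + 1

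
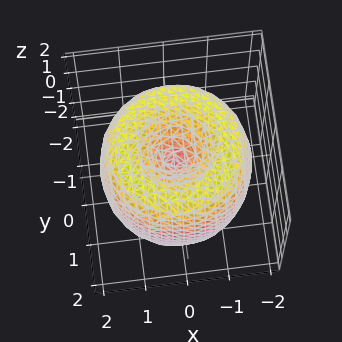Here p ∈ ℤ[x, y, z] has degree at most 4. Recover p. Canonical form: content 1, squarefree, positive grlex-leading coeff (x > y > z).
x^4 + 2*x^2*y^2 + y^4 - 3*x^2 - 3*y^2 + z^2

(a) deg p = 4.
(b) Symmetry: the surface is invariant under rotation about z: p = q(x² + y², z).
(c) Observable constraints: it crosses the z-axis at the gridline z = 0; one y-axis crossing is at y = 0.
(d) Solving for integer coefficients yields p as stated.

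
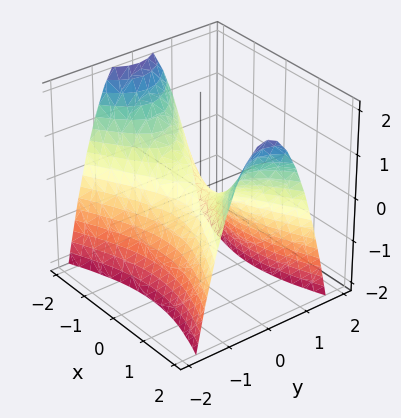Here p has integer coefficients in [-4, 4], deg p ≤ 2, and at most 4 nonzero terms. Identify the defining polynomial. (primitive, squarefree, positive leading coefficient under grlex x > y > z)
First, deg p = 2.
Next, symmetries: the y ↦ −y reflection is a symmetry, so y appears only in even powers; the x ↦ −x reflection is a symmetry, so x appears only in even powers.
Then, reading off the gridlines: one z-axis crossing is at z = 0; it crosses the y-axis at the gridline y = 0; it crosses the x-axis at the gridline x = 0.
Finally, the integer polynomial consistent with all of this is the stated p.

x^2 - 3*y^2 - 2*z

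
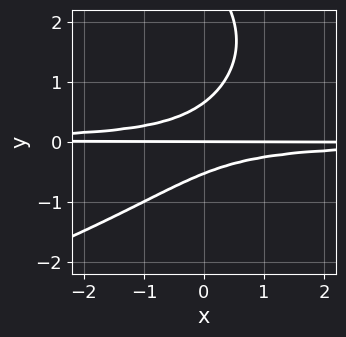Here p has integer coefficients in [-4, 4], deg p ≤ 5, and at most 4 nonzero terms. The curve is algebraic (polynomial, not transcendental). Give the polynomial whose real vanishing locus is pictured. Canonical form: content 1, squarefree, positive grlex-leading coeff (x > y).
1. The degree is 4 — no degree-3 curve has this shape.
2. From the axis intercepts and sections: the visible x-axis segment lies entirely on the curve; one y-axis crossing is at y = 0.
3. Assembling these constraints gives the stated polynomial.

y^4 + 3*x*y^2 - 3*y^3 + y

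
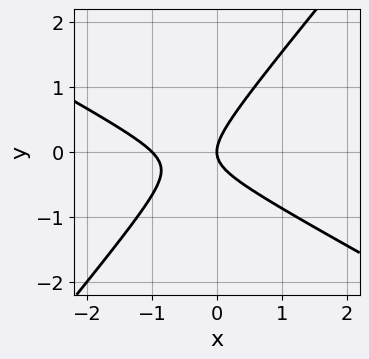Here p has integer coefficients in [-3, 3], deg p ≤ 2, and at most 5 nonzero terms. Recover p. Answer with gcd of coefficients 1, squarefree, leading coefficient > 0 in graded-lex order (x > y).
2*x^2 + 2*x*y - 3*y^2 + 2*x

1. The degree is 2 — a generic line meets the curve in up to 2 points.
2. Observable constraints: it crosses the y-axis at the gridline y = 0; the x-axis gridline crossings are at x ∈ {-1, 0}.
3. The integer polynomial consistent with all of this is the stated p.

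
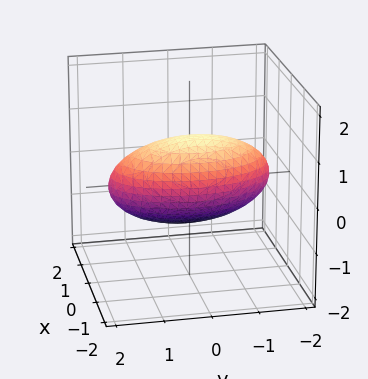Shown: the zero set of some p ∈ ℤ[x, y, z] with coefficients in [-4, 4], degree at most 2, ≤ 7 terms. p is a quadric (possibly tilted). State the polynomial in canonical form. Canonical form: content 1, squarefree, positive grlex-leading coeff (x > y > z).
3*x^2 + 3*x*z + y^2 + 3*z^2 - 3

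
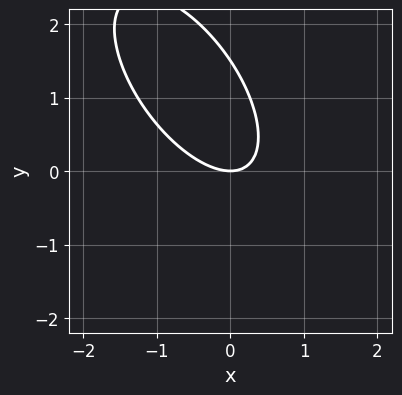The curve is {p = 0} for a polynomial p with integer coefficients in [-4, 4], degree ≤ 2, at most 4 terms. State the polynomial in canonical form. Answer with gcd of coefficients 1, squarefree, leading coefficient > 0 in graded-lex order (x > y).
First, the degree is 2 — a generic line meets the curve in up to 2 points.
Then, reading off the gridlines: one x-axis crossing is at x = 0; it crosses the y-axis at the gridline y = 0.
Finally, matching integer coefficients to the picture gives p.

3*x^2 + 3*x*y + 2*y^2 - 3*y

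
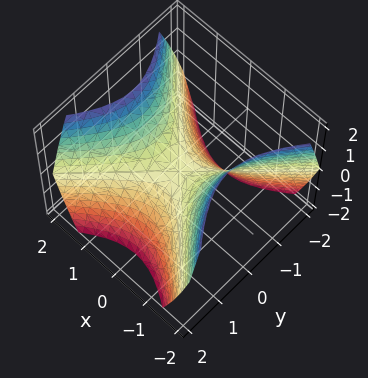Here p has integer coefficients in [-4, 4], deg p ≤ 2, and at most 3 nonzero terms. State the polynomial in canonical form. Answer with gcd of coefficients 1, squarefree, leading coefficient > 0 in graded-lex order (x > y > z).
x^2 - y^2 - z

deg p = 2. A hyperbolic paraboloid; a quadric.
Symmetries: it's symmetric under y → −y, forcing even powers of y; it's symmetric under x → −x, forcing even powers of x.
Observable constraints: it crosses the z-axis at the gridline z = 0; one y-axis crossing is at y = 0; one x-axis crossing is at x = 0.
Matching integer coefficients to the picture gives p.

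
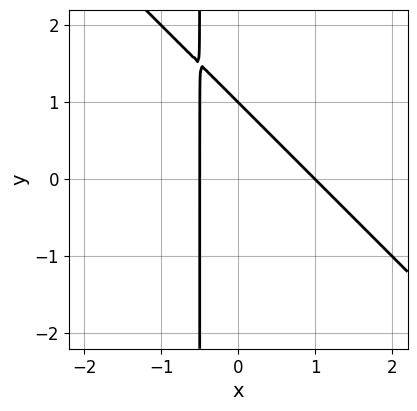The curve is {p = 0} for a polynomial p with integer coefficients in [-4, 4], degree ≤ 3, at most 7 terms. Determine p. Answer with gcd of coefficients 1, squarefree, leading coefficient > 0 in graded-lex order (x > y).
1. Degree: no degree-1 curve has this shape, so deg p = 2.
2. From the axis intercepts and sections: it meets the y-axis at y = 1 (among the integer gridlines); one x-axis crossing is at x = 1.
3. These observations pin down the coefficients.

2*x^2 + 2*x*y - x + y - 1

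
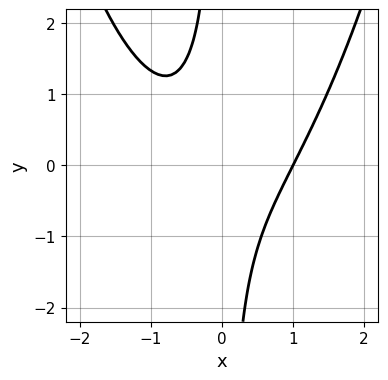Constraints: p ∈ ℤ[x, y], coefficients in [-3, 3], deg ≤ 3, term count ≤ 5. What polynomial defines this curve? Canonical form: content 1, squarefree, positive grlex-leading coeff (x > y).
2*x^3 - 3*x*y - 2

The degree is 3 — no degree-2 curve has this shape.
From the visible intercepts: it crosses the x-axis at the gridline x = 1; the curve avoids every integer y-axis point in the box.
Assembling these constraints gives the stated polynomial.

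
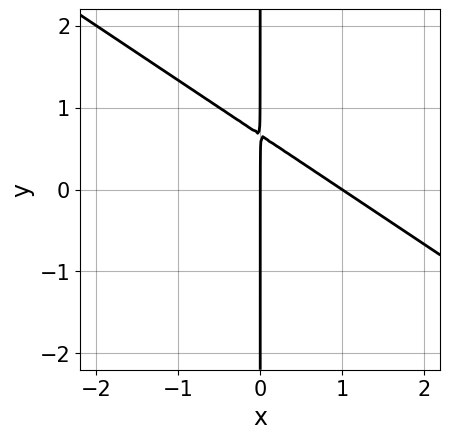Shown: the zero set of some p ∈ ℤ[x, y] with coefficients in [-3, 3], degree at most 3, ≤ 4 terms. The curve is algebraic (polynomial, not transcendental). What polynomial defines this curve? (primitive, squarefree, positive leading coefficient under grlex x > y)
(a) deg p = 2.
(b) From the visible intercepts: among the integer gridlines, it crosses the x-axis at x ∈ {0, 1}; the visible y-axis segment lies entirely on the curve.
(c) Solving for integer coefficients yields p as stated.

2*x^2 + 3*x*y - 2*x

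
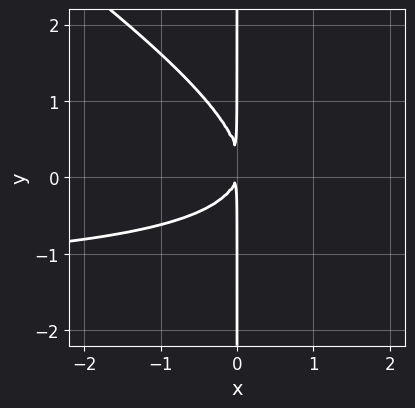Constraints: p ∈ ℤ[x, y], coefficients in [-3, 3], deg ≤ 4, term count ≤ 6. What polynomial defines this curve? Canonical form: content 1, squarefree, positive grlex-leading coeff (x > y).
2*x^2*y + 3*x*y^2 + 3*x^2 - x*y

(a) The degree is 3 — the shape is more complex than any degree-2 curve.
(b) From the axis intercepts and sections: every point of the y-axis in the box is on the curve.
(c) Matching integer coefficients to the picture gives p.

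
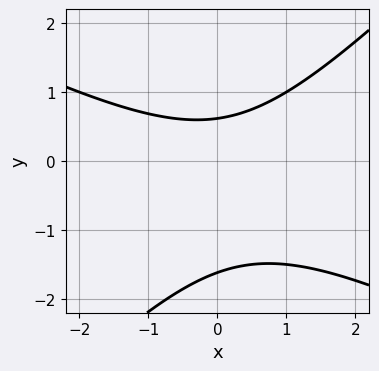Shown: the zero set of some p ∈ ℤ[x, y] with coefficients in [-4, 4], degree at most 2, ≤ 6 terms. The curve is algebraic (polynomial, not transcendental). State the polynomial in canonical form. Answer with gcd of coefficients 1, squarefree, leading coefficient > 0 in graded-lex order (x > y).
The degree is 2 — the shape is more complex than any degree-1 curve.
From the visible intercepts: it misses every integer gridline on the x-axis.
Matching integer coefficients to the picture gives p.

x^2 + x*y - 2*y^2 - 2*y + 2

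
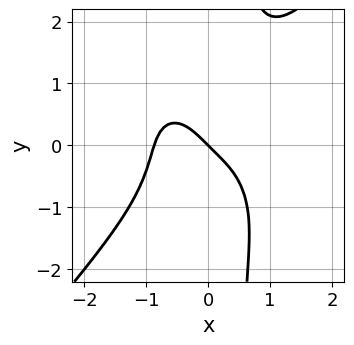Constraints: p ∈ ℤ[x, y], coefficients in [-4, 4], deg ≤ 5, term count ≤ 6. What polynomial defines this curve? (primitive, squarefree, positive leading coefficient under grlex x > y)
First, deg p = 4. The shape is more complex than any degree-3 curve.
Then, checking where it meets the axes: it meets the y-axis at y = 0 (among the integer gridlines); it meets the x-axis at x = 0 (among the integer gridlines).
Finally, fitting integer coefficients to these (and the overall shape) gives p.

3*x^4 - 2*x*y^3 + y^3 + 2*x + 2*y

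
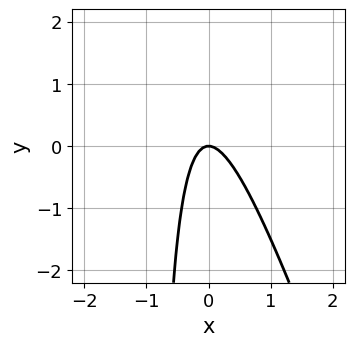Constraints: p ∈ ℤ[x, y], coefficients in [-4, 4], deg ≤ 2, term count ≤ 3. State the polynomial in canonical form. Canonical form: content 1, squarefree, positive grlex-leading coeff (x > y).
3*x^2 + x*y + y

(a) deg p = 2.
(b) Reading off the gridlines: it crosses the y-axis at the gridline y = 0; it meets the x-axis at x = 0 (among the integer gridlines).
(c) Matching integer coefficients to the picture gives p.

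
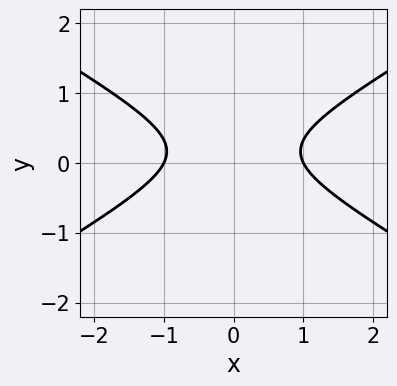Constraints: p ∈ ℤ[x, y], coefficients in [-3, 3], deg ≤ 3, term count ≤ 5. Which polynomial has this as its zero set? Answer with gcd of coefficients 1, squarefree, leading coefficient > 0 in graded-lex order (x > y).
Degree: no degree-1 curve has this shape, so deg p = 2.
Symmetries: mirror symmetry x ↦ −x ⇒ only even powers of x.
Observable constraints: no y-intercept at any integer in the box; among the integer gridlines, it crosses the x-axis at x ∈ {-1, 1}.
Matching integer coefficients to the picture gives p.

x^2 - 3*y^2 + y - 1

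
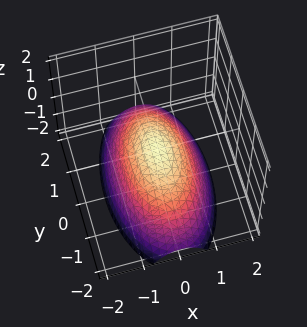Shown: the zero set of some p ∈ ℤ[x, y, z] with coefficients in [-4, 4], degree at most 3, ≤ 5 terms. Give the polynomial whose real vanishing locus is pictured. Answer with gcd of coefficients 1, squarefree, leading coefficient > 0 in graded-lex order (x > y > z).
First, the degree is 2 — a paraboloid; a quadric.
Next, symmetries: it's symmetric under y → −y, forcing even powers of y; it's symmetric under x → −x, forcing even powers of x.
Next, against the integer gridlines: one x-axis crossing is at x = 0; one z-axis crossing is at z = 0; one y-axis crossing is at y = 0.
Finally, assembling these constraints gives the stated polynomial.

3*x^2 + y^2 + 3*z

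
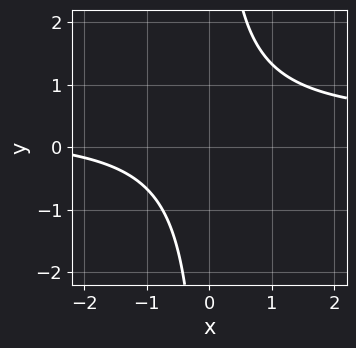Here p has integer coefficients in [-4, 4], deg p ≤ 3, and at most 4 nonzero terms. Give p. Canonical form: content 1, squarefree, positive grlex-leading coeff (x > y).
1. Degree: the shape is more complex than any degree-1 curve, so deg p = 2.
2. From the axis intercepts and sections: no y-intercept at any integer in the box; it misses every integer gridline on the x-axis.
3. Matching integer coefficients to the picture gives p.

3*x*y - x - 3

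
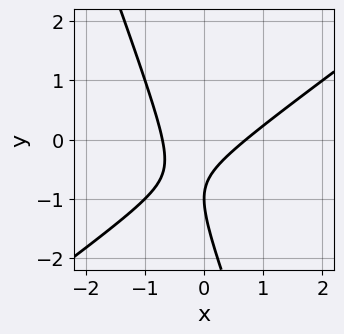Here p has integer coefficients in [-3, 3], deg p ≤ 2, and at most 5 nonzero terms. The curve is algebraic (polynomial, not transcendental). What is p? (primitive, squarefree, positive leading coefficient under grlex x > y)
2*x^2 - 2*x*y - y^2 - 2*y - 1

1. deg p = 2.
2. Against the integer gridlines: one y-axis crossing is at y = -1.
3. Assembling these constraints gives the stated polynomial.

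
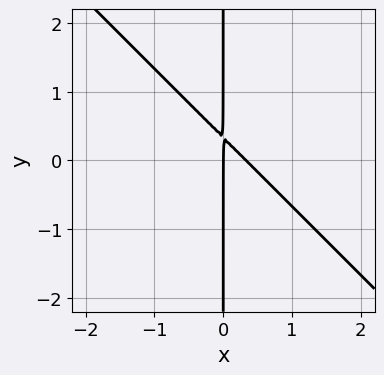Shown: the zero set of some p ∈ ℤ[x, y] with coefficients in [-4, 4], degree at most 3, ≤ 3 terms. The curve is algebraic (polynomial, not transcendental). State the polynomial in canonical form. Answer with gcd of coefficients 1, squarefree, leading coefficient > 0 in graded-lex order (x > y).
3*x^2 + 3*x*y - x

(a) The degree is 2 — the shape is more complex than any degree-1 curve.
(b) Reading off the gridlines: one x-axis crossing is at x = 0; the visible y-axis segment lies entirely on the curve.
(c) Together with the visible shape, these determine p as stated.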